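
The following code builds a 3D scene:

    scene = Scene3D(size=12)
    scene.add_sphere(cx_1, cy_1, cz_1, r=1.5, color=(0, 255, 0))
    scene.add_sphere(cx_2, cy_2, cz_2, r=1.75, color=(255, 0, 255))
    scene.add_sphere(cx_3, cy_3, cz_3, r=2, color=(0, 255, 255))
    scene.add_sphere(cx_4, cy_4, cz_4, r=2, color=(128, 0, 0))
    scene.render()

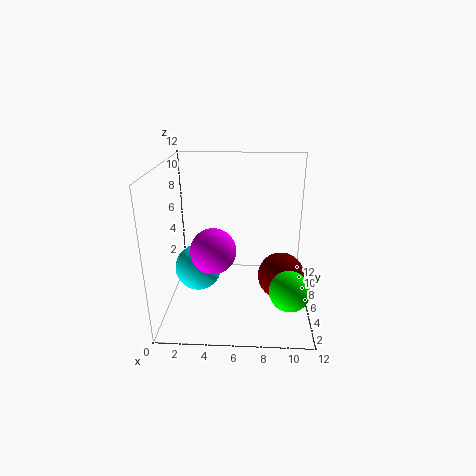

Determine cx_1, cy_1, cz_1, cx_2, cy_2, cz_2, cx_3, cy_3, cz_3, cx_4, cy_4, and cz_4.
cx_1 = 10, cy_1 = 1.75, cz_1 = 3.75, cx_2 = 4.25, cy_2 = 3.5, cz_2 = 6, cx_3 = 2.5, cy_3 = 6.25, cz_3 = 3, cx_4 = 9.75, cy_4 = 6, cz_4 = 2.5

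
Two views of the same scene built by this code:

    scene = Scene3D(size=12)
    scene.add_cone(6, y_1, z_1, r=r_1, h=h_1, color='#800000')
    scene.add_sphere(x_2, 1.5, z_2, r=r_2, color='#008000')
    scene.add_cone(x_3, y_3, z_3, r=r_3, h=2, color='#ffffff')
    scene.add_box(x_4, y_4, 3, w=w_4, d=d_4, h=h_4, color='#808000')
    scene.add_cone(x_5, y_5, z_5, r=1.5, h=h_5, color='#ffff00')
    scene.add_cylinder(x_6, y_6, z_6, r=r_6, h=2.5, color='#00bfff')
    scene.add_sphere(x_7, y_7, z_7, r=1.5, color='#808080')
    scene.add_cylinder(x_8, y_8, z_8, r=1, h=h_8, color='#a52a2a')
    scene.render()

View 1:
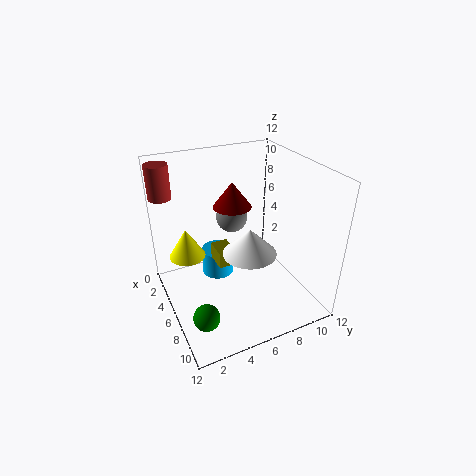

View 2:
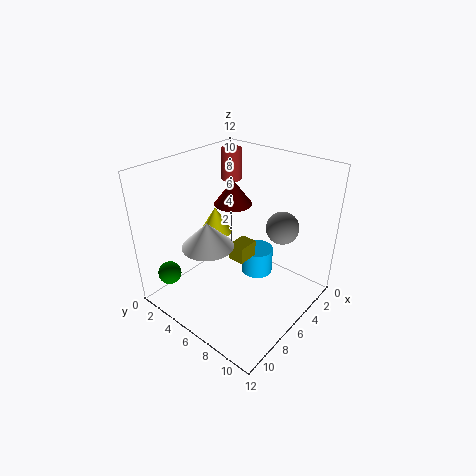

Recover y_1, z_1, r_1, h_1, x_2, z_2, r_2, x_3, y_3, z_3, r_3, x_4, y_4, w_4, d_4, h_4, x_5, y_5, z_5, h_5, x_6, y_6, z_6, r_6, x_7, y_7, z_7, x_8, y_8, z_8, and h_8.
y_1 = 5.5; z_1 = 9; r_1 = 1.5; h_1 = 2; x_2 = 10; z_2 = 2.5; r_2 = 1; x_3 = 9; y_3 = 5.5; z_3 = 6.5; r_3 = 2; x_4 = 3.5; y_4 = 4.5; w_4 = 2; d_4 = 1.5; h_4 = 1.5; x_5 = 4.5; y_5 = 2; z_5 = 4.5; h_5 = 2.5; x_6 = 2.5; y_6 = 5.5; z_6 = 0.5; r_6 = 1.5; x_7 = 1.5; y_7 = 7.5; z_7 = 5.5; x_8 = 1; y_8 = 1; z_8 = 8.5; h_8 = 3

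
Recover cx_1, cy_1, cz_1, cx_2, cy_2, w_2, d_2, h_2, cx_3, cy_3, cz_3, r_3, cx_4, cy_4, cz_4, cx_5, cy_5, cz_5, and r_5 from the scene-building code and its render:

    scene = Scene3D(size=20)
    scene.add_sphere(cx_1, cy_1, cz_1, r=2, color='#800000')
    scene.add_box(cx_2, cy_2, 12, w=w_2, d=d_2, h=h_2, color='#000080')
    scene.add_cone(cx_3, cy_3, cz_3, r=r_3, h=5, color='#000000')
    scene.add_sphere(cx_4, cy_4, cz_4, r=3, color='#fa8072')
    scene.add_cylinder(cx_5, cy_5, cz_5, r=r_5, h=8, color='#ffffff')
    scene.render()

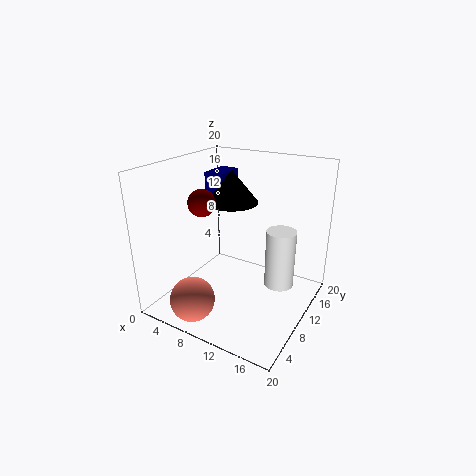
cx_1 = 4, cy_1 = 10, cz_1 = 14, cx_2 = 1, cy_2 = 15, w_2 = 3, d_2 = 5, h_2 = 5, cx_3 = 6, cy_3 = 15, cz_3 = 13, r_3 = 4, cx_4 = 7, cy_4 = 3, cz_4 = 3, cx_5 = 16, cy_5 = 11, cz_5 = 4, r_5 = 2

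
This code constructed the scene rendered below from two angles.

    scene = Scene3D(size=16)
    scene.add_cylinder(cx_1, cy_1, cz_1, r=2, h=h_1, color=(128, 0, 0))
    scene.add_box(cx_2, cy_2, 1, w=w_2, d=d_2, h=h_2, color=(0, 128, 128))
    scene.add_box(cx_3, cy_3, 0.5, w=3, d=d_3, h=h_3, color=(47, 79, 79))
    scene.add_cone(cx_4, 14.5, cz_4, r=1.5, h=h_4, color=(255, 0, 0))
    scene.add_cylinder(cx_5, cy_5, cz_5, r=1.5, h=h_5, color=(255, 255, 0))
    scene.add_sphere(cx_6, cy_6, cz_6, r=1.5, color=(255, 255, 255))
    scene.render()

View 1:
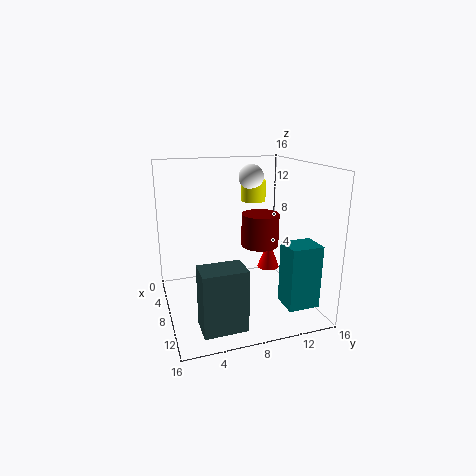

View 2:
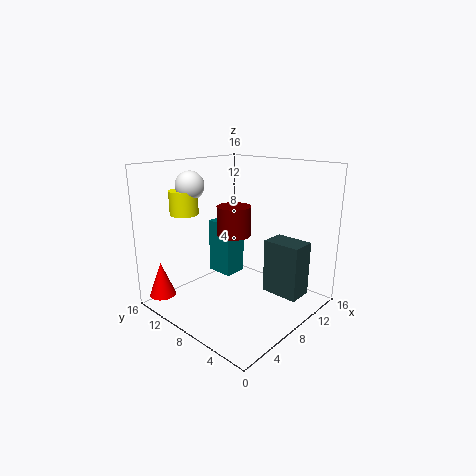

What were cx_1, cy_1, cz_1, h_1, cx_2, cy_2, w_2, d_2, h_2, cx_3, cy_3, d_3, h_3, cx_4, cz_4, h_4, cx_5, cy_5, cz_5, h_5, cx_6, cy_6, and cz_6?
cx_1 = 9.5, cy_1 = 10, cz_1 = 7.5, h_1 = 3.5, cx_2 = 10.5, cy_2 = 12, w_2 = 3, d_2 = 3.5, h_2 = 7, cx_3 = 11.5, cy_3 = 2.5, d_3 = 4.5, h_3 = 6.5, cx_4 = 2, cz_4 = 1, h_4 = 4, cx_5 = 3.5, cy_5 = 11.5, cz_5 = 11, h_5 = 2.5, cx_6 = 4, cy_6 = 11, cz_6 = 14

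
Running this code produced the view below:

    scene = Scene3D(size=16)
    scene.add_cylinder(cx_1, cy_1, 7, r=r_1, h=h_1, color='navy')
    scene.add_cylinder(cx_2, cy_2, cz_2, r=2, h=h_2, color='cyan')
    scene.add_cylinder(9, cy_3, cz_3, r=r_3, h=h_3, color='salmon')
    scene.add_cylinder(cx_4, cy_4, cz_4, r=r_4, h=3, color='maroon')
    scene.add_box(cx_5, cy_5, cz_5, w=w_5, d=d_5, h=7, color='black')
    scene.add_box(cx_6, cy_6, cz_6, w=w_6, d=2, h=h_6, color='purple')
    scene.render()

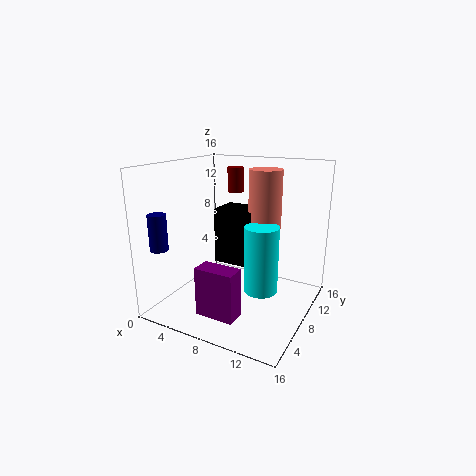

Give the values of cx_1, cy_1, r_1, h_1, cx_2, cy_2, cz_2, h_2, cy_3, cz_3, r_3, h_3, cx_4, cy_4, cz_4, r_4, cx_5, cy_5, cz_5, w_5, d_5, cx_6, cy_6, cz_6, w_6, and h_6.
cx_1 = 1; cy_1 = 3; r_1 = 1; h_1 = 4; cx_2 = 10; cy_2 = 10; cz_2 = 1; h_2 = 8; cy_3 = 13; cz_3 = 8; r_3 = 2; h_3 = 7; cx_4 = 5; cy_4 = 13; cz_4 = 12; r_4 = 1; cx_5 = 3; cy_5 = 11; cz_5 = 3; w_5 = 5; d_5 = 4; cx_6 = 7; cy_6 = 1; cz_6 = 2; w_6 = 4; h_6 = 5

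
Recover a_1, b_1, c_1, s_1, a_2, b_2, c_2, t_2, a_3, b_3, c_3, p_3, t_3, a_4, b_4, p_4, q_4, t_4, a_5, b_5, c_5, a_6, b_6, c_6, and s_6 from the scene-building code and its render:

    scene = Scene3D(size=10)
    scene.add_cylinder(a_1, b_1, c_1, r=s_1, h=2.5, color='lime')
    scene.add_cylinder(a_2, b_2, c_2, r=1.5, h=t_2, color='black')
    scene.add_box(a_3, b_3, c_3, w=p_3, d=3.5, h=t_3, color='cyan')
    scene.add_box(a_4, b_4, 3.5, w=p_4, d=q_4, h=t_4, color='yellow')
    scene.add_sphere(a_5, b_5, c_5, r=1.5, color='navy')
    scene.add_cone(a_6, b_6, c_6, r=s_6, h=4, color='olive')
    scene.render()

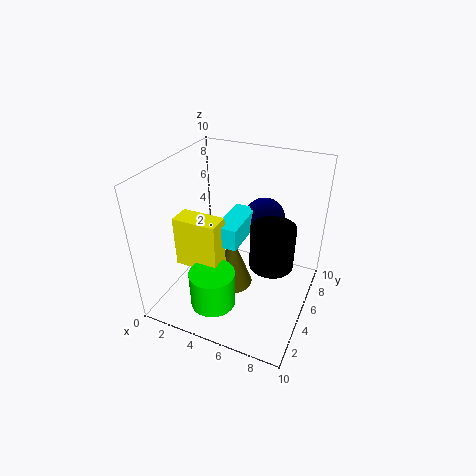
a_1 = 4.5
b_1 = 2
c_1 = 1.5
s_1 = 1.5
a_2 = 7.5
b_2 = 5
c_2 = 3.5
t_2 = 3
a_3 = 4
b_3 = 3.5
c_3 = 5
p_3 = 1.5
t_3 = 1.5
a_4 = 1.5
b_4 = 2.5
p_4 = 3
q_4 = 1.5
t_4 = 3.5
a_5 = 6
b_5 = 7.5
c_5 = 5.5
a_6 = 4.5
b_6 = 5
c_6 = 1
s_6 = 1.5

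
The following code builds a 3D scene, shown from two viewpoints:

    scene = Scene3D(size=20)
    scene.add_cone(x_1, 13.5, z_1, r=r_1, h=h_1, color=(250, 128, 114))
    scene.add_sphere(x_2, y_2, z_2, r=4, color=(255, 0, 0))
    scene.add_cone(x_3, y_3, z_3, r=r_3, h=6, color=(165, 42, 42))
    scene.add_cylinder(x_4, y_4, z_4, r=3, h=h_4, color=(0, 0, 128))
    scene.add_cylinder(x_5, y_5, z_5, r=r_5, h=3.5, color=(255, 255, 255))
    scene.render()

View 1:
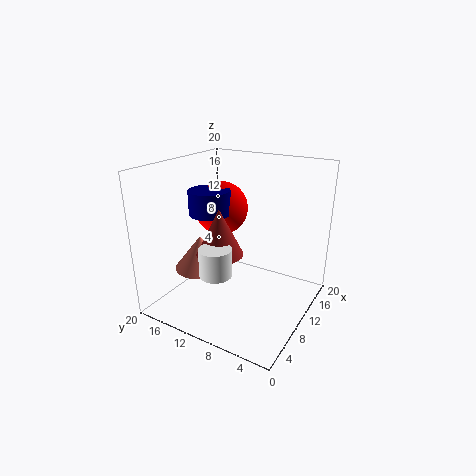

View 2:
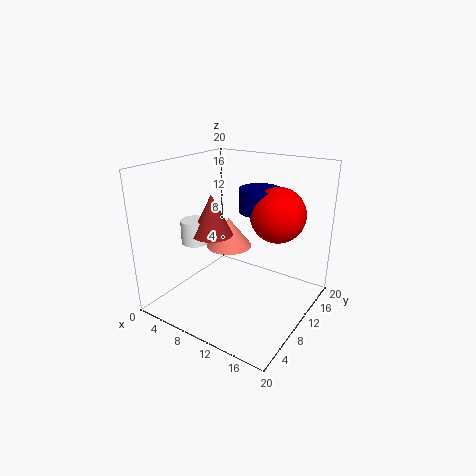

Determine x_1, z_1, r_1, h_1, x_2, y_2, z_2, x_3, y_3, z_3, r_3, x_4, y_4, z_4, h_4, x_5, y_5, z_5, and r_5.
x_1 = 6; z_1 = 6.5; r_1 = 3.5; h_1 = 4.5; x_2 = 13.5; y_2 = 15; z_2 = 12.5; x_3 = 5.5; y_3 = 10; z_3 = 9.5; r_3 = 3; x_4 = 10.5; y_4 = 15; z_4 = 12.5; h_4 = 3.5; x_5 = 3; y_5 = 9; z_5 = 8; r_5 = 2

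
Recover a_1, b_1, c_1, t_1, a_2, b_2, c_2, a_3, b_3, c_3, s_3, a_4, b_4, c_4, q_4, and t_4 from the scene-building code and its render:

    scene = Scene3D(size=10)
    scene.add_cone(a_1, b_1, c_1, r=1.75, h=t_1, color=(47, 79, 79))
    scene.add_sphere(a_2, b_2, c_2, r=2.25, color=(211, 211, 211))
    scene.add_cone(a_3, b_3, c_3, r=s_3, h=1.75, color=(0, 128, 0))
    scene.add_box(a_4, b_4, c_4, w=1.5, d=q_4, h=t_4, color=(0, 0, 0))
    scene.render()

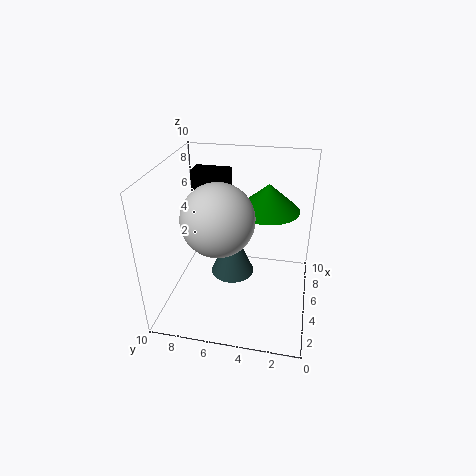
a_1 = 7.5, b_1 = 6, c_1 = 0.25, t_1 = 4, a_2 = 2.75, b_2 = 5.75, c_2 = 7.5, a_3 = 4.75, b_3 = 3, c_3 = 7.5, s_3 = 2, a_4 = 7.25, b_4 = 6.25, c_4 = 6.5, q_4 = 2.75, t_4 = 2.25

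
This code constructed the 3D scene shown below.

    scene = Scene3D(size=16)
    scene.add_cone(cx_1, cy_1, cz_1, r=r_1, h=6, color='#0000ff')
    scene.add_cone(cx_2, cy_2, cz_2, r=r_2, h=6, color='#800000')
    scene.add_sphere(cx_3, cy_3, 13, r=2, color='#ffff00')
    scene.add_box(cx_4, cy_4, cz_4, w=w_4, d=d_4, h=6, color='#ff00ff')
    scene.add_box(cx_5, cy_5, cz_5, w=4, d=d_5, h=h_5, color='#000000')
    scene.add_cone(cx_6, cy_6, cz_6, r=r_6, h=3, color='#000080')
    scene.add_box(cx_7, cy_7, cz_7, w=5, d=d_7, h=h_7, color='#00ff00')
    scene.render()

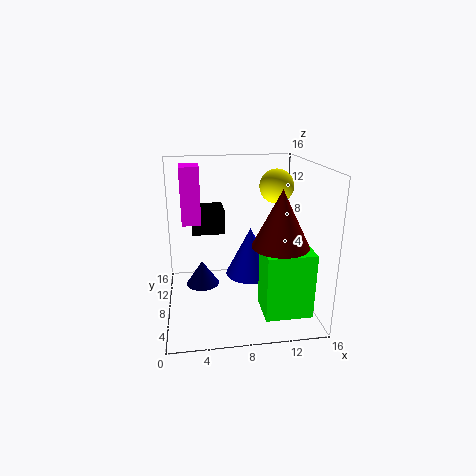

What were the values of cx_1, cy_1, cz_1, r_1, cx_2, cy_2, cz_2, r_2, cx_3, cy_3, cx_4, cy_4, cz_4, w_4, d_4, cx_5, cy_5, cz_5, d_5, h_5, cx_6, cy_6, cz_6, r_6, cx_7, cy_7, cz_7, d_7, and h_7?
cx_1 = 10, cy_1 = 11, cz_1 = 2, r_1 = 3, cx_2 = 12, cy_2 = 5, cz_2 = 8, r_2 = 3, cx_3 = 13, cy_3 = 11, cx_4 = 2, cy_4 = 7, cz_4 = 10, w_4 = 2, d_4 = 3, cx_5 = 3, cy_5 = 12, cz_5 = 7, d_5 = 4, h_5 = 3, cx_6 = 4, cy_6 = 11, cz_6 = 1, r_6 = 2, cx_7 = 10, cy_7 = 2, cz_7 = 1, d_7 = 4, h_7 = 7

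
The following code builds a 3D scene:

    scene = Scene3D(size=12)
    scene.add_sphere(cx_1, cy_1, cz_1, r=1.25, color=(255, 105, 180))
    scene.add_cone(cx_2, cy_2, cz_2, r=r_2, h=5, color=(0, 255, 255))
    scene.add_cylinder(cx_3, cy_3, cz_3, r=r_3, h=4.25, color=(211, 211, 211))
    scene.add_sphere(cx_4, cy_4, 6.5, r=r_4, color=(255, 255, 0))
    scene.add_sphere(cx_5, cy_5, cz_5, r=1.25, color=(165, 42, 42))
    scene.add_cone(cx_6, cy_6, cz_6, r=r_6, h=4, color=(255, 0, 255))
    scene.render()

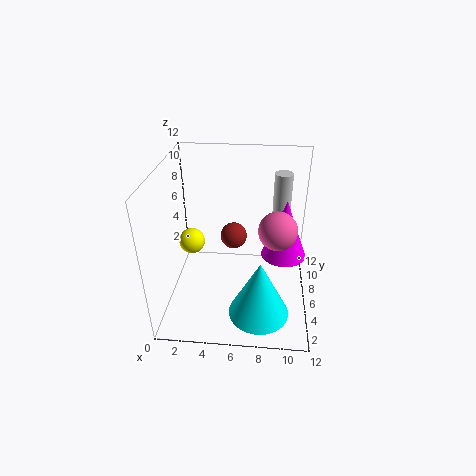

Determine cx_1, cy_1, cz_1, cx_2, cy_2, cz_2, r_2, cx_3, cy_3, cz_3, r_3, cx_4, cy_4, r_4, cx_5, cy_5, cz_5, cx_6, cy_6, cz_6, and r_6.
cx_1 = 9
cy_1 = 1.25
cz_1 = 9.75
cx_2 = 8
cy_2 = 3.25
cz_2 = 0.5
r_2 = 2.5
cx_3 = 9.5
cy_3 = 8
cz_3 = 6.75
r_3 = 0.75
cx_4 = 2.5
cy_4 = 4.5
r_4 = 1
cx_5 = 5.25
cy_5 = 9.5
cz_5 = 4
cx_6 = 9.5
cy_6 = 2
cz_6 = 7.5
r_6 = 1.5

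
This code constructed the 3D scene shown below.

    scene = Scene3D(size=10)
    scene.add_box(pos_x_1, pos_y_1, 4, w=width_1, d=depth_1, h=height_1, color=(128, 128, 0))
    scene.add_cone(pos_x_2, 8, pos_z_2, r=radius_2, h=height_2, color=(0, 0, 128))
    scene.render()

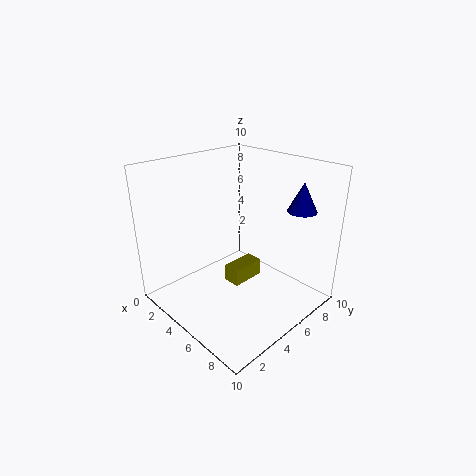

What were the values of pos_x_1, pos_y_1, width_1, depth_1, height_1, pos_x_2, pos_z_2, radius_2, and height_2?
pos_x_1 = 7
pos_y_1 = 2
width_1 = 1
depth_1 = 2
height_1 = 1
pos_x_2 = 8
pos_z_2 = 7
radius_2 = 1
height_2 = 2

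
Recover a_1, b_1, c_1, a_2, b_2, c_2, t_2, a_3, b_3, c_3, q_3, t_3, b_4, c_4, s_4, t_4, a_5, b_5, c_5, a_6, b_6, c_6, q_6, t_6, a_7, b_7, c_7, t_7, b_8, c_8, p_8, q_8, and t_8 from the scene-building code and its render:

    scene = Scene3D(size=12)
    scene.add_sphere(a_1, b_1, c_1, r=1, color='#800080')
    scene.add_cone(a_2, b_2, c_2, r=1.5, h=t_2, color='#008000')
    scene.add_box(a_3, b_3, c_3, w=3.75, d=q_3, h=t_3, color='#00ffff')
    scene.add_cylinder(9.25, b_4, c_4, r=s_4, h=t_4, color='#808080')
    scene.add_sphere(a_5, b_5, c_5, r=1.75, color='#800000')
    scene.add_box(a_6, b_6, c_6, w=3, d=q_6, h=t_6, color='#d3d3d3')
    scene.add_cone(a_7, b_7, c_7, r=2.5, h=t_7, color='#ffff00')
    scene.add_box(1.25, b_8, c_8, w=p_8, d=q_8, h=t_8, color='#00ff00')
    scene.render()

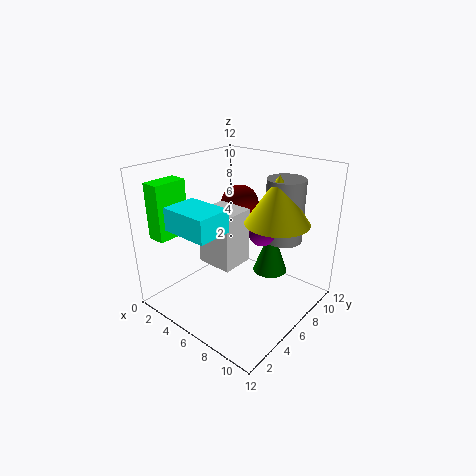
a_1 = 8.75
b_1 = 5.5
c_1 = 7.5
a_2 = 7.5
b_2 = 8.75
c_2 = 2.25
t_2 = 4.25
a_3 = 3.75
b_3 = 0.5
c_3 = 8
q_3 = 2.75
t_3 = 1.75
b_4 = 7.75
c_4 = 6.25
s_4 = 1.5
t_4 = 5
a_5 = 3.5
b_5 = 9.25
c_5 = 7.5
a_6 = 4
b_6 = 3.5
c_6 = 4.25
q_6 = 2.75
t_6 = 4.5
a_7 = 9.25
b_7 = 6.75
c_7 = 8
t_7 = 3.75
b_8 = 0.75
c_8 = 6.5
p_8 = 1.5
q_8 = 2.75
t_8 = 4.5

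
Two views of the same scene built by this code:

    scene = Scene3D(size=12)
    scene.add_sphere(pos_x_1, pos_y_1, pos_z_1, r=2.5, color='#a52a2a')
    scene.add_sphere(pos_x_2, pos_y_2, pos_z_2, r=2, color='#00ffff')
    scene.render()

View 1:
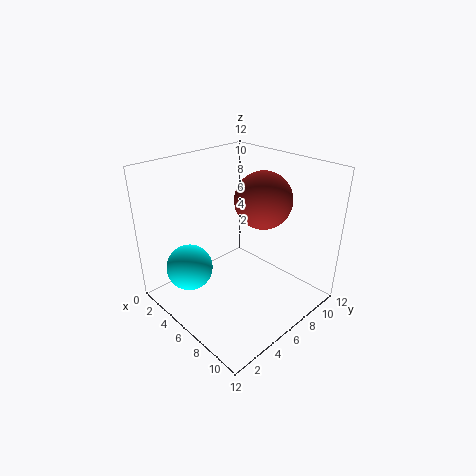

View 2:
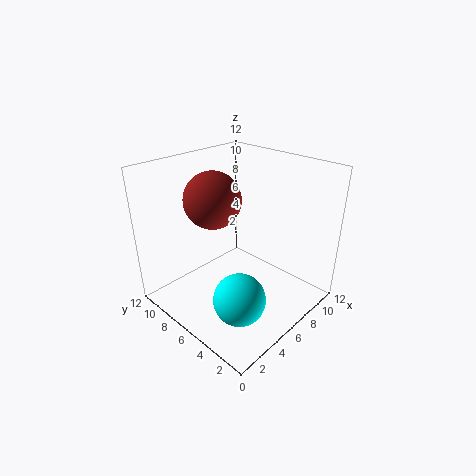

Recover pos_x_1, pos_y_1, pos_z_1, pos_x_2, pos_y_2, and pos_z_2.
pos_x_1 = 6
pos_y_1 = 9
pos_z_1 = 8.5
pos_x_2 = 3
pos_y_2 = 3
pos_z_2 = 3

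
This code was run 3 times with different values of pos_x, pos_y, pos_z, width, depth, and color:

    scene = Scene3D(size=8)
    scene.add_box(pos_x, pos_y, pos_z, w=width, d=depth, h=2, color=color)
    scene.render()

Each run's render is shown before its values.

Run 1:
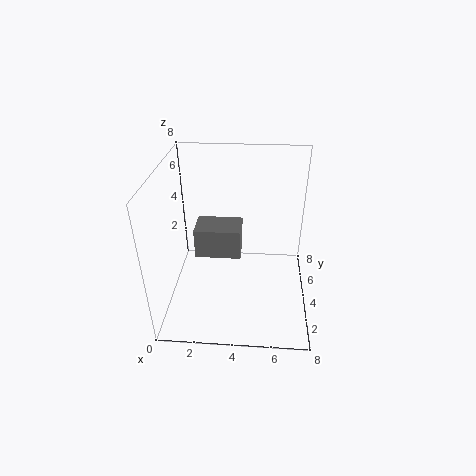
pos_x = 1; pos_y = 6; pos_z = 1; width = 3; depth = 2; color = 'gray'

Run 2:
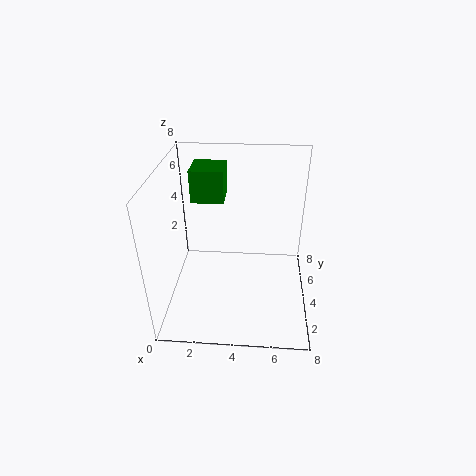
pos_x = 1; pos_y = 6; pos_z = 5; width = 2; depth = 2; color = 'green'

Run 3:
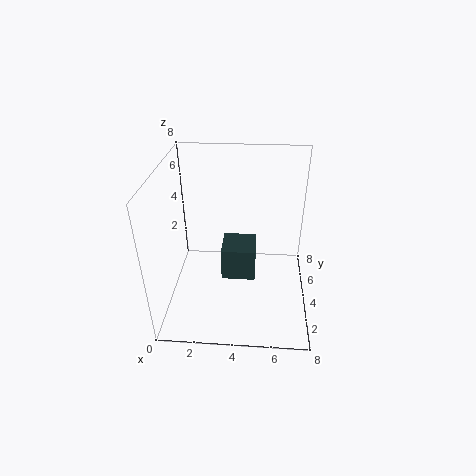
pos_x = 3; pos_y = 4; pos_z = 1; width = 2; depth = 2; color = 'darkslategray'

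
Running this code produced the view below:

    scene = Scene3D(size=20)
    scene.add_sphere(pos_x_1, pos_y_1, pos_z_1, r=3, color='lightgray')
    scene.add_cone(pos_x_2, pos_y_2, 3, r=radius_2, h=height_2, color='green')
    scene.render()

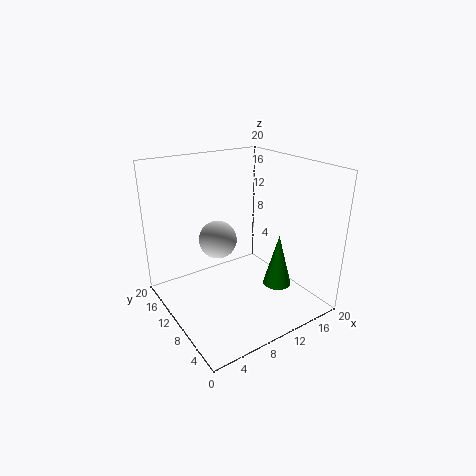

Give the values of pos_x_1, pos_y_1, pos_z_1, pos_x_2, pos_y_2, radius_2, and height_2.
pos_x_1 = 10.5
pos_y_1 = 16.5
pos_z_1 = 7
pos_x_2 = 14.5
pos_y_2 = 6.5
radius_2 = 2
height_2 = 7.5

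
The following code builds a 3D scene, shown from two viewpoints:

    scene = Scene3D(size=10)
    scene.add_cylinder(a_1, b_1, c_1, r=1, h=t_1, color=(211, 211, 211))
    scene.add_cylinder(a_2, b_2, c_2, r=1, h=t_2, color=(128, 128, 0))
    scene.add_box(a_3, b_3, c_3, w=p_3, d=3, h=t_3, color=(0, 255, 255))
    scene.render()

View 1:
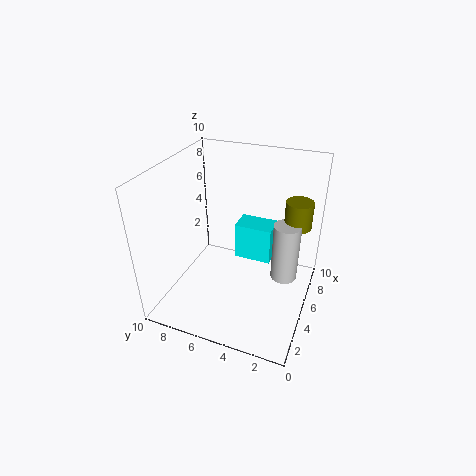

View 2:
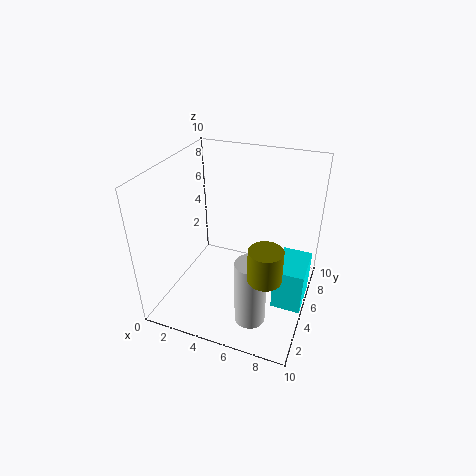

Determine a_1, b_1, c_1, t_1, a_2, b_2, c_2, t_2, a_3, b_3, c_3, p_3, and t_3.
a_1 = 7; b_1 = 2; c_1 = 1; t_1 = 4.5; a_2 = 8; b_2 = 1.5; c_2 = 5; t_2 = 2; a_3 = 8; b_3 = 3.5; c_3 = 1; p_3 = 2; t_3 = 3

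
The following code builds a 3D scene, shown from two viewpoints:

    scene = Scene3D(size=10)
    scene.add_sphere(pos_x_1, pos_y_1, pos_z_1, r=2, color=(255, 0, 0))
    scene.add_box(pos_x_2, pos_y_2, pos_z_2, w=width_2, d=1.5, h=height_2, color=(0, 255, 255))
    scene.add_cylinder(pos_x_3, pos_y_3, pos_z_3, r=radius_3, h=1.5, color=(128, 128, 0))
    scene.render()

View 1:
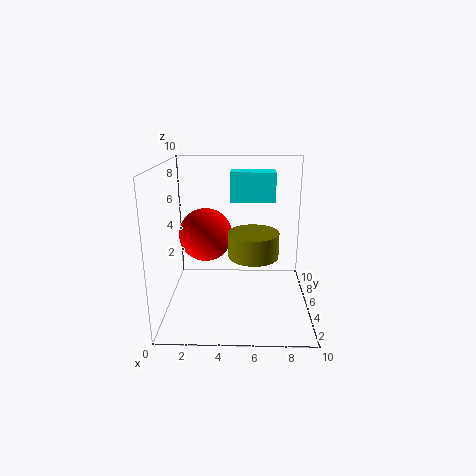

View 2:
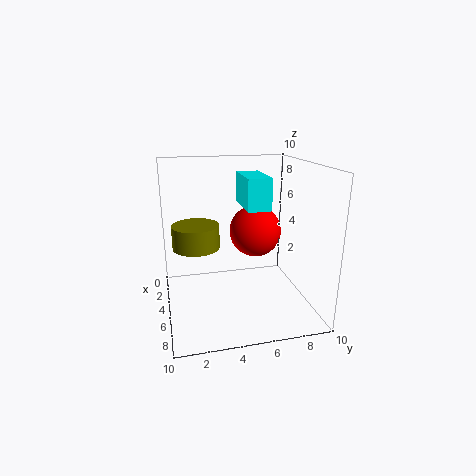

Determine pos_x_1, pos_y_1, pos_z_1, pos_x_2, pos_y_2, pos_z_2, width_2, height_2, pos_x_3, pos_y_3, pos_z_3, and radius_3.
pos_x_1 = 2.5
pos_y_1 = 7
pos_z_1 = 4.5
pos_x_2 = 4.5
pos_y_2 = 5
pos_z_2 = 7.5
width_2 = 3
height_2 = 2
pos_x_3 = 6
pos_y_3 = 2
pos_z_3 = 5
radius_3 = 1.5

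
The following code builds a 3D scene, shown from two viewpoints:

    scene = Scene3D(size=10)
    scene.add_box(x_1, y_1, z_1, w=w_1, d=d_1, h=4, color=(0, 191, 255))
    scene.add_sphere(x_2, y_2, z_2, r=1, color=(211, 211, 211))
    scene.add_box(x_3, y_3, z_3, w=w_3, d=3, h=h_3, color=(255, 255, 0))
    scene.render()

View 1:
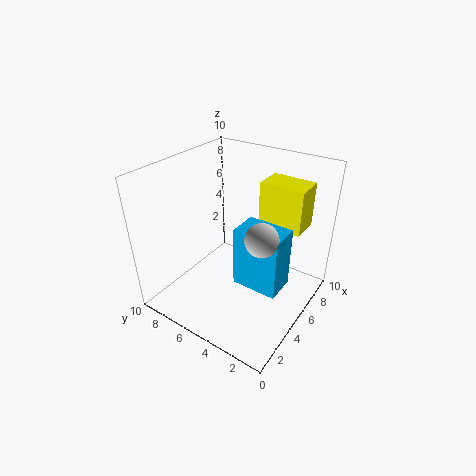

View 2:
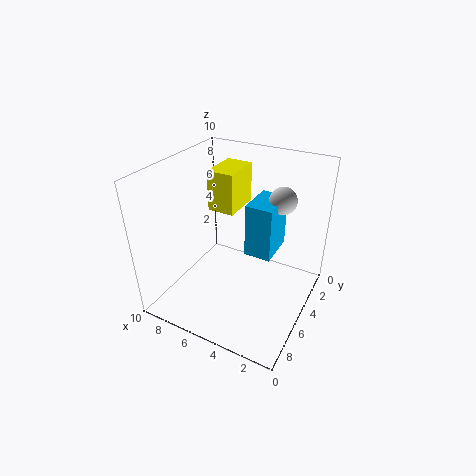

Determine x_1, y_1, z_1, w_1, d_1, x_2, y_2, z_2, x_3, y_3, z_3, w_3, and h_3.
x_1 = 3
y_1 = 1
z_1 = 3
w_1 = 2
d_1 = 3
x_2 = 3
y_2 = 2
z_2 = 7
x_3 = 6
y_3 = 1
z_3 = 6
w_3 = 2
h_3 = 3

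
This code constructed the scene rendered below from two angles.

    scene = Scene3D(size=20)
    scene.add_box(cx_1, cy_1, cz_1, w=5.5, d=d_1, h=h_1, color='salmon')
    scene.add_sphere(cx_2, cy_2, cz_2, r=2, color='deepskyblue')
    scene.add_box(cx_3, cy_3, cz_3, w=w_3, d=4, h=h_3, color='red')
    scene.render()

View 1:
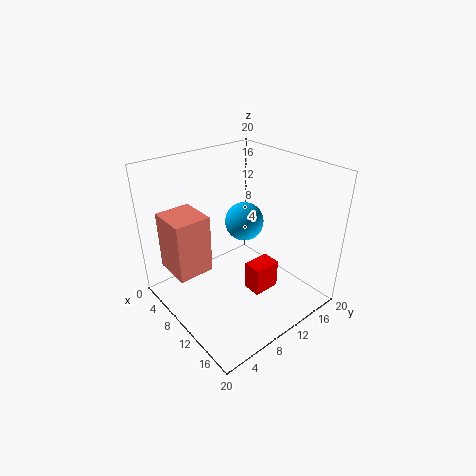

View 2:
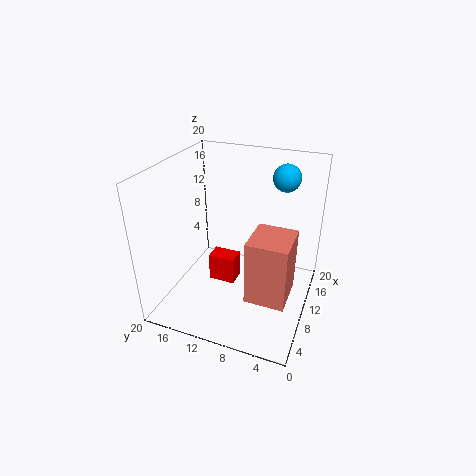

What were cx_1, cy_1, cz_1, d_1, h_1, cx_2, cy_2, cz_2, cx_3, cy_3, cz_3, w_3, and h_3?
cx_1 = 3
cy_1 = 1.5
cz_1 = 5.5
d_1 = 5
h_1 = 8.25
cx_2 = 16.75
cy_2 = 5.25
cz_2 = 17
cx_3 = 10.5
cy_3 = 11
cz_3 = 1.25
w_3 = 2.75
h_3 = 4.25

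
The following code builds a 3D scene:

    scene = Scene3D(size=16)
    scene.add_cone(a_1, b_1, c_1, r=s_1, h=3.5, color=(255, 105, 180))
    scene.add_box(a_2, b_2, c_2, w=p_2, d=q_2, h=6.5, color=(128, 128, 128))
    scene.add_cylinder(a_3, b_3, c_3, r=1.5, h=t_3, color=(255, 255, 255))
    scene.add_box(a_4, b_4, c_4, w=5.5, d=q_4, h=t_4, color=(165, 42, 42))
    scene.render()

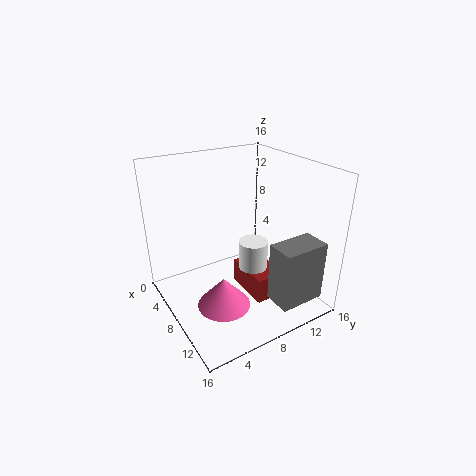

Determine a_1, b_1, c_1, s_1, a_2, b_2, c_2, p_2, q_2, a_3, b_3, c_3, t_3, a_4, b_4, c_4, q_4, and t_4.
a_1 = 9
b_1 = 5.5
c_1 = 0.5
s_1 = 3
a_2 = 12.5
b_2 = 9
c_2 = 2.5
p_2 = 3
q_2 = 5
a_3 = 11
b_3 = 8
c_3 = 6
t_3 = 3
a_4 = 5.5
b_4 = 9
c_4 = 0.5
q_4 = 3.5
t_4 = 3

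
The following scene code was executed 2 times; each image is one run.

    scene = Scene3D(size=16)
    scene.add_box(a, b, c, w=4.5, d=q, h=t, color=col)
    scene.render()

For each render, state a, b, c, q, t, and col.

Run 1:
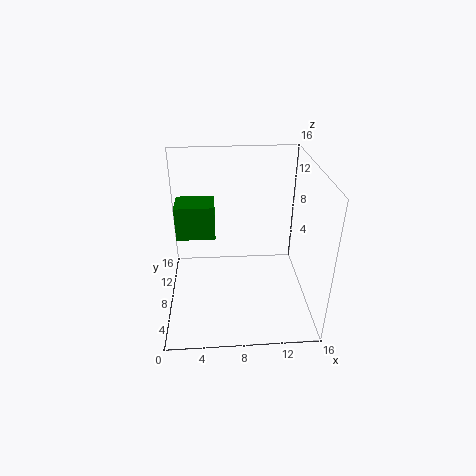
a = 1, b = 9.5, c = 7, q = 3.5, t = 4, col = 'green'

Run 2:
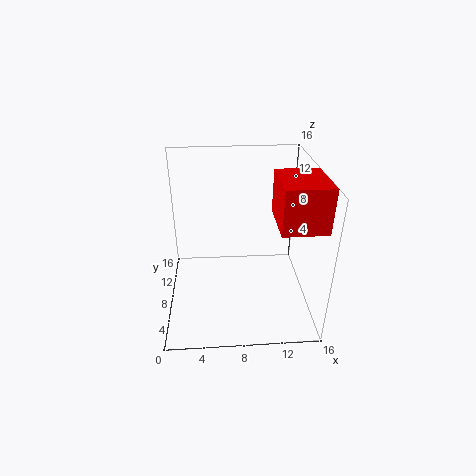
a = 11.5, b = 2, c = 11.5, q = 5.5, t = 4.5, col = 'red'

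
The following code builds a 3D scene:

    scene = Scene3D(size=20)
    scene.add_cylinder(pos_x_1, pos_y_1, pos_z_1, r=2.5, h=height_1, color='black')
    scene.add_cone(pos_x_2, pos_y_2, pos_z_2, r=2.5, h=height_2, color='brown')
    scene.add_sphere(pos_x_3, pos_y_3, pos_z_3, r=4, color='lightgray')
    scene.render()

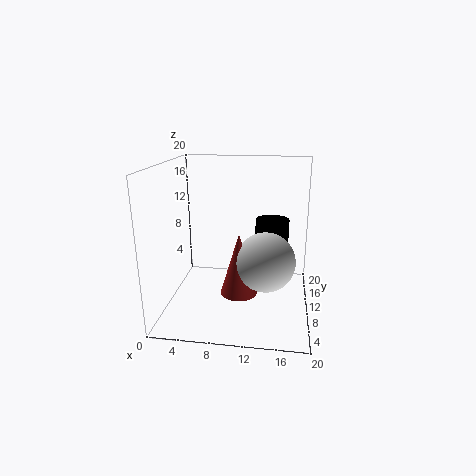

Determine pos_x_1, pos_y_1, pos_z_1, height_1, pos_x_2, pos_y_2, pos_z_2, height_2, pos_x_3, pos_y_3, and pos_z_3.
pos_x_1 = 14.5, pos_y_1 = 14.5, pos_z_1 = 5, height_1 = 6.5, pos_x_2 = 10.5, pos_y_2 = 7.5, pos_z_2 = 3, height_2 = 8.5, pos_x_3 = 14, pos_y_3 = 8, pos_z_3 = 7.5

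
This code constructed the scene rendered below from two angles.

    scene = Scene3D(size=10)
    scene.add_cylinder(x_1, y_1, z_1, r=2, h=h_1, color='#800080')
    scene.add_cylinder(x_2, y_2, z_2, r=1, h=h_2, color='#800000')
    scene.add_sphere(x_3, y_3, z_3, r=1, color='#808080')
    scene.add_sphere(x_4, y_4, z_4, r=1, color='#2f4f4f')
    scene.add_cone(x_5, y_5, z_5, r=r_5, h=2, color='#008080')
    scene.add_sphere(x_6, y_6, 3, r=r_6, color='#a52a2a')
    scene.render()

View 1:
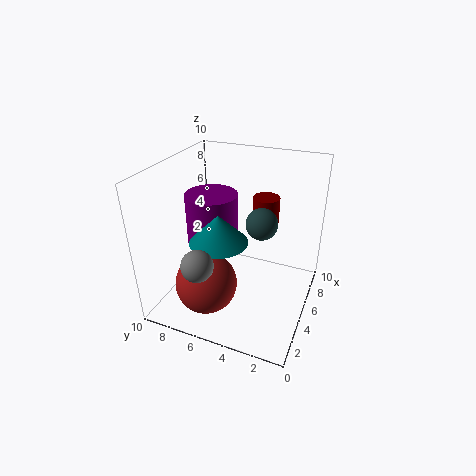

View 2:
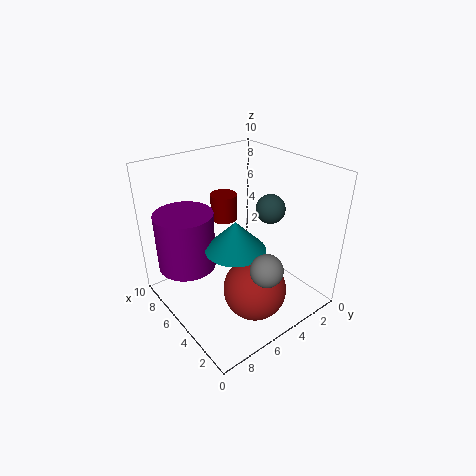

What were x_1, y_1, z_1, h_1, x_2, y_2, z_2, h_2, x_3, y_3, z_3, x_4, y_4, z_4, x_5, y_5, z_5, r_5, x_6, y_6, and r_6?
x_1 = 7
y_1 = 8
z_1 = 3
h_1 = 4
x_2 = 8
y_2 = 4
z_2 = 5
h_2 = 2
x_3 = 1
y_3 = 6
z_3 = 5
x_4 = 4
y_4 = 3
z_4 = 7
x_5 = 4
y_5 = 6
z_5 = 5
r_5 = 2
x_6 = 2
y_6 = 6
r_6 = 2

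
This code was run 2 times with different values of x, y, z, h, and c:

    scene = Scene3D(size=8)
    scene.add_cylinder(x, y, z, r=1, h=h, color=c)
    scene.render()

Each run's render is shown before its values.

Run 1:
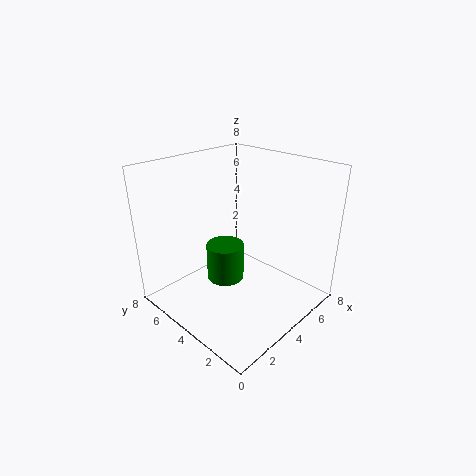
x = 3
y = 4
z = 2
h = 2
c = 'green'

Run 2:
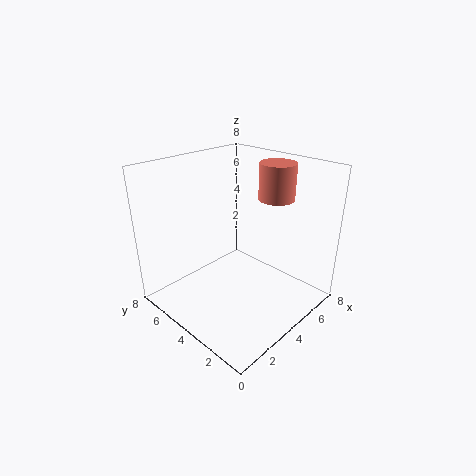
x = 6
y = 3
z = 6
h = 2
c = 'salmon'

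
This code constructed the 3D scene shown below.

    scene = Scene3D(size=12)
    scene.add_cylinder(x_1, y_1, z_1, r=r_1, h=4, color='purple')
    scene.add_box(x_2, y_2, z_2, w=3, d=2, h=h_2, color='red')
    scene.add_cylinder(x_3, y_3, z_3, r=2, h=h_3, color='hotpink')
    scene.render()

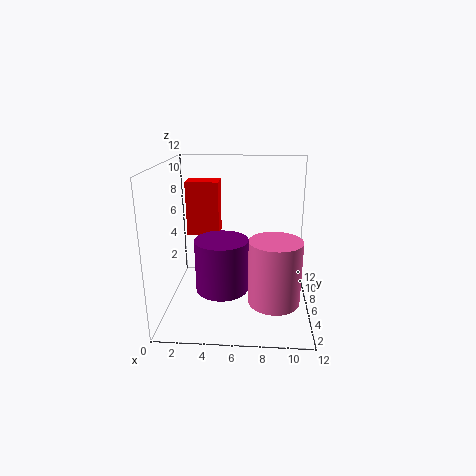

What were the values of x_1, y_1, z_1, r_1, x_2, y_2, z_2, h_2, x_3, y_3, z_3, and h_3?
x_1 = 5
y_1 = 3
z_1 = 3
r_1 = 2
x_2 = 1
y_2 = 9
z_2 = 5
h_2 = 5
x_3 = 9
y_3 = 3
z_3 = 2
h_3 = 5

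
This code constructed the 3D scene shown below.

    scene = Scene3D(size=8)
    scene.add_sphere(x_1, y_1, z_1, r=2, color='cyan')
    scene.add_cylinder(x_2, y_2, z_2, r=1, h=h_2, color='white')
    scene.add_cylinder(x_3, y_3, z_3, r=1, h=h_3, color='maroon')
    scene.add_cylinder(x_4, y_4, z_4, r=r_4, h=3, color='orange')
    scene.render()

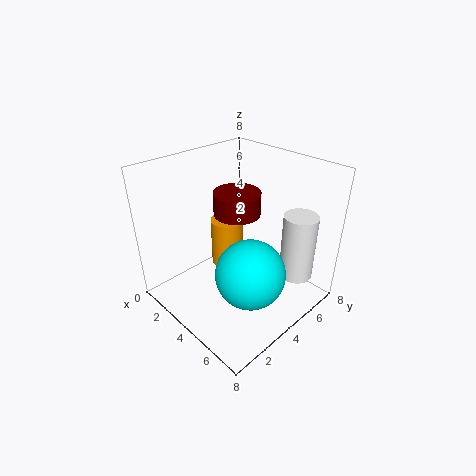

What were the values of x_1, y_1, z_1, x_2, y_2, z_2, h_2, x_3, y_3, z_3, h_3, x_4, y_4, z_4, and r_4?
x_1 = 5; y_1 = 4; z_1 = 2; x_2 = 6; y_2 = 7; z_2 = 1; h_2 = 4; x_3 = 6; y_3 = 2; z_3 = 7; h_3 = 1; x_4 = 2; y_4 = 5; z_4 = 1; r_4 = 1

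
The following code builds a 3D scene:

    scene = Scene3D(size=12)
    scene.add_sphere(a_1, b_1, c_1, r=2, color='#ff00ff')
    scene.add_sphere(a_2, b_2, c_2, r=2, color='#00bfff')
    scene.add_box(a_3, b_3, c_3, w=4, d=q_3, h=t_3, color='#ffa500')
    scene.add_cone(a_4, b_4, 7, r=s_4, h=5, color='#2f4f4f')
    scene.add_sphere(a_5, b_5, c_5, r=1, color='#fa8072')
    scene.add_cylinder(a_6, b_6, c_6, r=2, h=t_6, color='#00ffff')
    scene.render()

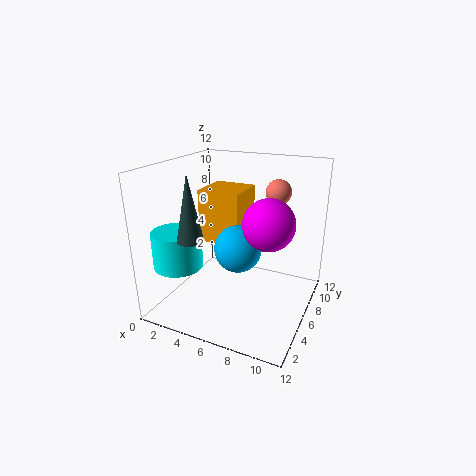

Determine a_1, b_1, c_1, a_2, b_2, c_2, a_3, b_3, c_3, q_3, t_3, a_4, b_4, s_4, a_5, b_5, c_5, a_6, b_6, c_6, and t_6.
a_1 = 9; b_1 = 5; c_1 = 8; a_2 = 6; b_2 = 6; c_2 = 5; a_3 = 1; b_3 = 8; c_3 = 4; q_3 = 4; t_3 = 5; a_4 = 4; b_4 = 2; s_4 = 1; a_5 = 9; b_5 = 7; c_5 = 10; a_6 = 2; b_6 = 3; c_6 = 4; t_6 = 3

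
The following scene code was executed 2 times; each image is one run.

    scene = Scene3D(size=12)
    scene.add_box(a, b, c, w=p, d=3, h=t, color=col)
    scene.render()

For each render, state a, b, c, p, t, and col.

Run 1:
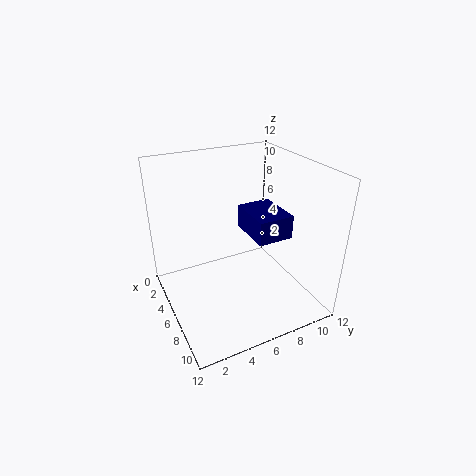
a = 4
b = 7
c = 6
p = 4
t = 2
col = 'navy'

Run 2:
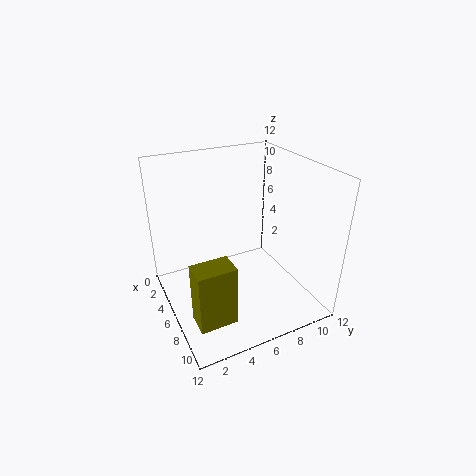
a = 8
b = 1
c = 1
p = 2
t = 5
col = 'olive'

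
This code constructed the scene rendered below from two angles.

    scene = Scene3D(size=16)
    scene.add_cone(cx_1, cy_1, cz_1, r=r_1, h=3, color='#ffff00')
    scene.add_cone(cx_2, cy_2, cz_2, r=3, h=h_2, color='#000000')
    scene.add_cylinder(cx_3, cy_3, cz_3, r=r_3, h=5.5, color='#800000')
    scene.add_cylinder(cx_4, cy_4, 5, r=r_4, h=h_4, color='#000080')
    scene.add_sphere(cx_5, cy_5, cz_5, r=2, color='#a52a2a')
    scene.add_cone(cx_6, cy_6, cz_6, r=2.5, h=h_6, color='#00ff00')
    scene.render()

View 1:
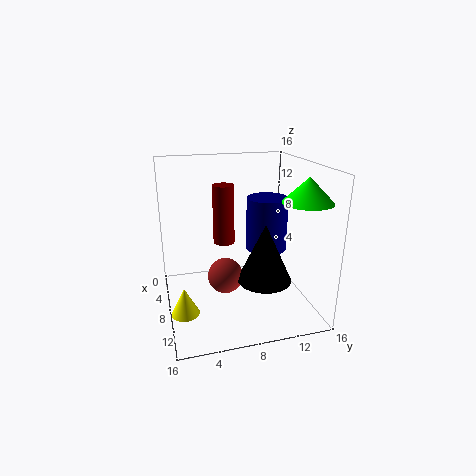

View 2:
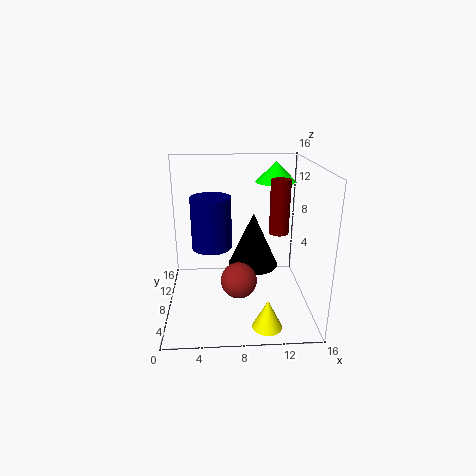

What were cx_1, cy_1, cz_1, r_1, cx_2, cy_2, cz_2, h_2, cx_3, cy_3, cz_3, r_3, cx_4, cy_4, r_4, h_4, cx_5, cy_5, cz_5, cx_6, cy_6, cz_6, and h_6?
cx_1 = 10.5, cy_1 = 1.5, cz_1 = 1, r_1 = 1.5, cx_2 = 10, cy_2 = 10.5, cz_2 = 3.5, h_2 = 6.5, cx_3 = 12, cy_3 = 5.5, cz_3 = 9.5, r_3 = 1, cx_4 = 5, cy_4 = 12.5, r_4 = 2.5, h_4 = 6.5, cx_5 = 8, cy_5 = 6.5, cz_5 = 3.5, cx_6 = 13, cy_6 = 13.5, cz_6 = 13, h_6 = 2.5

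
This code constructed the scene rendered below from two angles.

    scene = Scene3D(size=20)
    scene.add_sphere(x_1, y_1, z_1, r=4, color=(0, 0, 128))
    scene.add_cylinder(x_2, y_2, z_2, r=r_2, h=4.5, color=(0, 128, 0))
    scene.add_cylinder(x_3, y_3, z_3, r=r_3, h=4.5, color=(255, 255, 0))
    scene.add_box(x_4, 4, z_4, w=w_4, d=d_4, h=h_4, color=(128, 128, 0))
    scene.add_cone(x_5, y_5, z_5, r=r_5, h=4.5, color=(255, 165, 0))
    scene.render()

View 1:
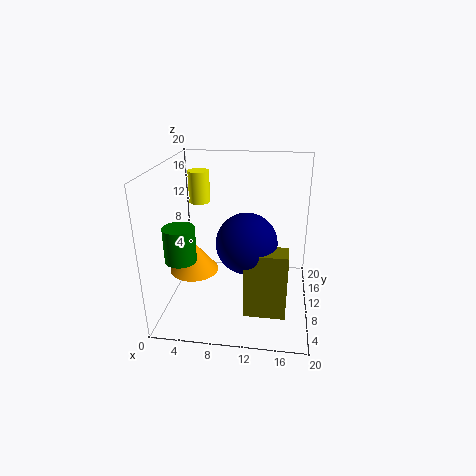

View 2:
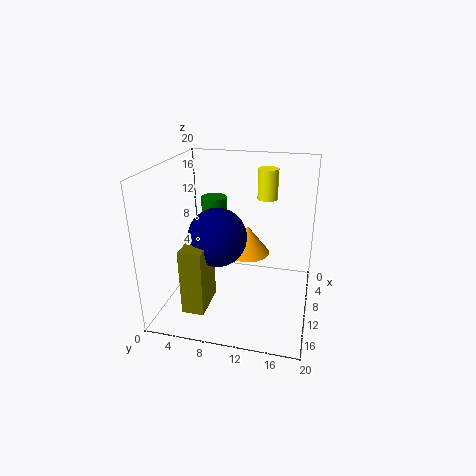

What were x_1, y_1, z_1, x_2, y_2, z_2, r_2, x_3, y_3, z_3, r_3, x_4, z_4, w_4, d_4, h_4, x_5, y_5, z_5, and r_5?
x_1 = 11.5
y_1 = 7.5
z_1 = 10.5
x_2 = 3.5
y_2 = 4.5
z_2 = 9
r_2 = 2
x_3 = 4
y_3 = 13
z_3 = 14
r_3 = 1.5
x_4 = 11.5
z_4 = 1.5
w_4 = 5.5
d_4 = 3
h_4 = 9
x_5 = 3.5
y_5 = 10
z_5 = 4.5
r_5 = 3.5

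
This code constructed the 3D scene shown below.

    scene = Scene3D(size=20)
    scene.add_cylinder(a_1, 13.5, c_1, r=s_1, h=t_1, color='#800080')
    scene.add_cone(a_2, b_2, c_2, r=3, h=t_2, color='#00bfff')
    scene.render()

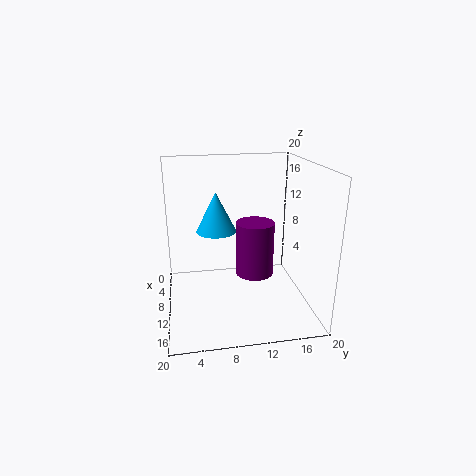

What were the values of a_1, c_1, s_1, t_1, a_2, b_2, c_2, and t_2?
a_1 = 5.5, c_1 = 2, s_1 = 3, t_1 = 8.5, a_2 = 5.5, b_2 = 7.5, c_2 = 9.5, t_2 = 6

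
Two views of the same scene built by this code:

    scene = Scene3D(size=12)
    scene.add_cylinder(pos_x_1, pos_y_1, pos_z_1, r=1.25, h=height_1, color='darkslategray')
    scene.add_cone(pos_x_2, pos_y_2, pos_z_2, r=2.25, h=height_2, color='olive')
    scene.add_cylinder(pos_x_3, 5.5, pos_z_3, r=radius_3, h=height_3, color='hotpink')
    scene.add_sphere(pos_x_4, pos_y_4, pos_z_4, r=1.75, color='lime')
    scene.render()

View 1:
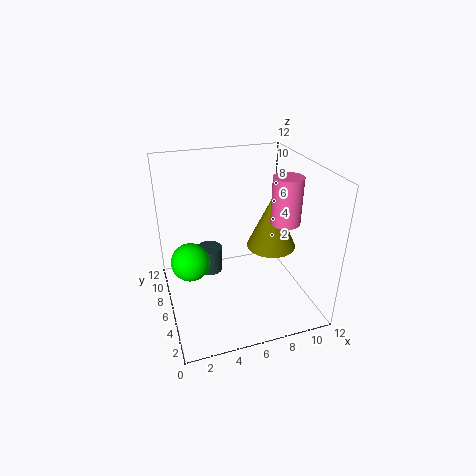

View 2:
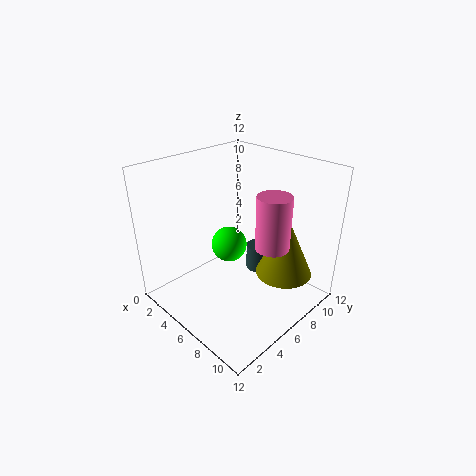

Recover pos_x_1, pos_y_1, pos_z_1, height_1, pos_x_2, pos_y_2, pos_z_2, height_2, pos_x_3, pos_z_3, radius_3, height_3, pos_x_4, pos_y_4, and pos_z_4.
pos_x_1 = 4.5
pos_y_1 = 10.5
pos_z_1 = 0.25
height_1 = 2.5
pos_x_2 = 9.75
pos_y_2 = 7.5
pos_z_2 = 3.75
height_2 = 5
pos_x_3 = 10
pos_z_3 = 7
radius_3 = 1.25
height_3 = 4
pos_x_4 = 2.25
pos_y_4 = 8.5
pos_z_4 = 2.75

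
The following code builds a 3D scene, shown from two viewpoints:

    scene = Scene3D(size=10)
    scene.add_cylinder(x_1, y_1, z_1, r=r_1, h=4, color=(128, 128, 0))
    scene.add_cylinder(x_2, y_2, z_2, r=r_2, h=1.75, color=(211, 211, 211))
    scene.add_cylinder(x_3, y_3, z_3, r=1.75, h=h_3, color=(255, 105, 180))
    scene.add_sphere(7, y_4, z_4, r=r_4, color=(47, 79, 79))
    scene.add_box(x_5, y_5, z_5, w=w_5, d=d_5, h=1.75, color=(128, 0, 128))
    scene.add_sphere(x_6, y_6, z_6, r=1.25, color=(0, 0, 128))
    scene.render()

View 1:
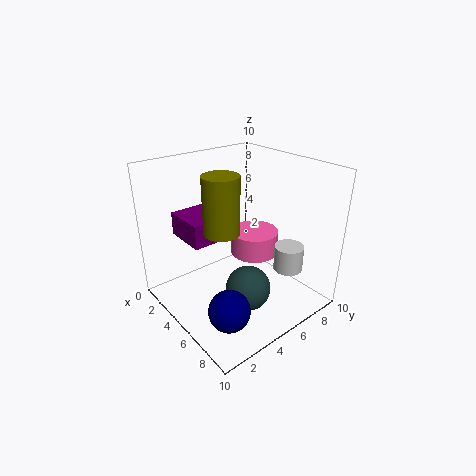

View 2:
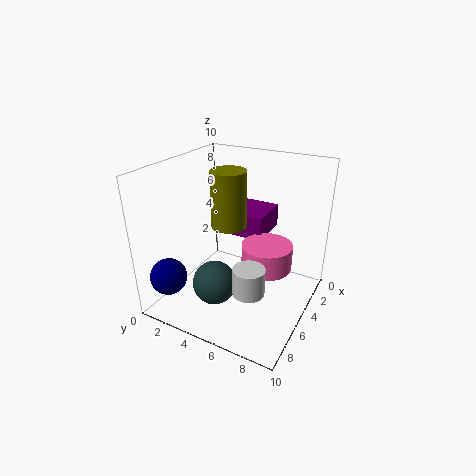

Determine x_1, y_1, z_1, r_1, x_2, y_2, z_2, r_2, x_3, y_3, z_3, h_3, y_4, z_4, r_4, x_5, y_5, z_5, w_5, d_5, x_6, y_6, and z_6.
x_1 = 4.5; y_1 = 4; z_1 = 5.5; r_1 = 1.25; x_2 = 7.75; y_2 = 7.25; z_2 = 3; r_2 = 1; x_3 = 4.5; y_3 = 7; z_3 = 3; h_3 = 1.75; y_4 = 4.25; z_4 = 2.25; r_4 = 1.5; x_5 = 0.25; y_5 = 2.5; z_5 = 4.25; w_5 = 3.25; d_5 = 3.5; x_6 = 8.5; y_6 = 1.5; z_6 = 2.75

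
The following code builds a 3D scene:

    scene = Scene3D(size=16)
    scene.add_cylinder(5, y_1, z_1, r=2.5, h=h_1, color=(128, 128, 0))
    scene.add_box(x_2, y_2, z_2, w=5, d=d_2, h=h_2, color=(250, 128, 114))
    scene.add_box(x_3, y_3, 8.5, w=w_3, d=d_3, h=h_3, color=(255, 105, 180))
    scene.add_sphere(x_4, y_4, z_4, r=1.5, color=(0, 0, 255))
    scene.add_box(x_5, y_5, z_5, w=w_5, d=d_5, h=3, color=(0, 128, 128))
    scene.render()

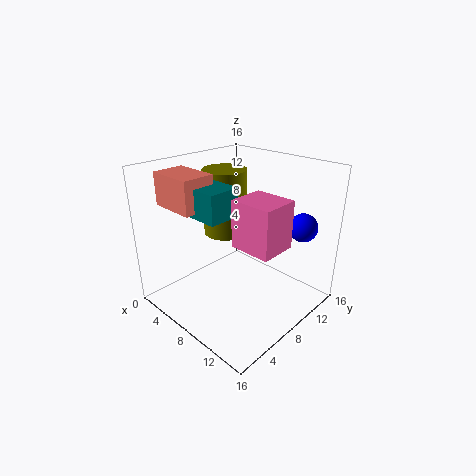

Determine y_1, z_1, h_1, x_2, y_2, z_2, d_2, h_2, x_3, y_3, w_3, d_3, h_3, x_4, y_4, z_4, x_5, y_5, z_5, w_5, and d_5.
y_1 = 9, z_1 = 7.5, h_1 = 7.5, x_2 = 2, y_2 = 2, z_2 = 12, d_2 = 3.5, h_2 = 3.5, x_3 = 9.5, y_3 = 5.5, w_3 = 4.5, d_3 = 4, h_3 = 5, x_4 = 14, y_4 = 11.5, z_4 = 10, x_5 = 5, y_5 = 3, z_5 = 11.5, w_5 = 4.5, d_5 = 3.5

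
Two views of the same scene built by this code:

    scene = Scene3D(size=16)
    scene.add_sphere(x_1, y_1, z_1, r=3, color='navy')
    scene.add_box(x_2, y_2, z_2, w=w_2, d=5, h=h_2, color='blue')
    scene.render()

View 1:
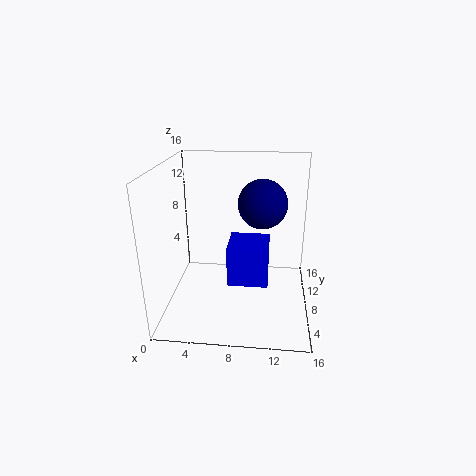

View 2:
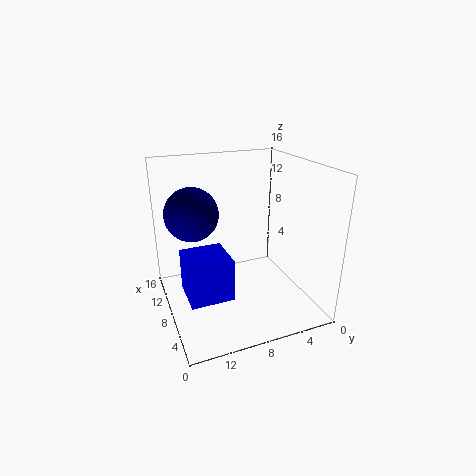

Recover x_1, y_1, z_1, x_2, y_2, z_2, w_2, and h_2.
x_1 = 10.5, y_1 = 12.5, z_1 = 10.5, x_2 = 6.5, y_2 = 9, z_2 = 1, w_2 = 5, h_2 = 5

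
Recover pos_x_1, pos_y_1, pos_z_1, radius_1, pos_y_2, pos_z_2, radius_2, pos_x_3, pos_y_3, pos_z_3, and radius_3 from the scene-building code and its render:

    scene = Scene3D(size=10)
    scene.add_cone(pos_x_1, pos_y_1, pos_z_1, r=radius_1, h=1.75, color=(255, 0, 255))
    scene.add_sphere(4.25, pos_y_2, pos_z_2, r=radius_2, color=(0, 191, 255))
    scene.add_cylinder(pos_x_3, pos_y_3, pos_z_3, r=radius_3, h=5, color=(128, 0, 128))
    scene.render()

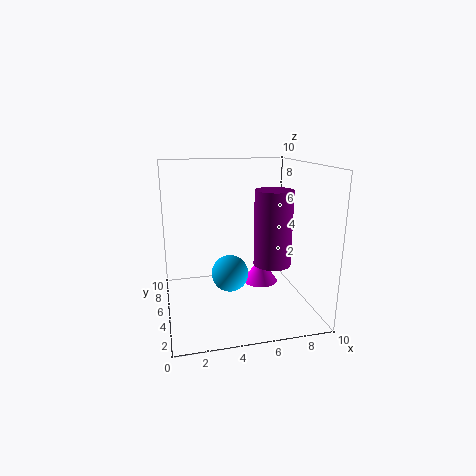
pos_x_1 = 6.75; pos_y_1 = 5.25; pos_z_1 = 1.5; radius_1 = 1.25; pos_y_2 = 4.25; pos_z_2 = 2.75; radius_2 = 1.25; pos_x_3 = 7; pos_y_3 = 3.5; pos_z_3 = 3.5; radius_3 = 1.25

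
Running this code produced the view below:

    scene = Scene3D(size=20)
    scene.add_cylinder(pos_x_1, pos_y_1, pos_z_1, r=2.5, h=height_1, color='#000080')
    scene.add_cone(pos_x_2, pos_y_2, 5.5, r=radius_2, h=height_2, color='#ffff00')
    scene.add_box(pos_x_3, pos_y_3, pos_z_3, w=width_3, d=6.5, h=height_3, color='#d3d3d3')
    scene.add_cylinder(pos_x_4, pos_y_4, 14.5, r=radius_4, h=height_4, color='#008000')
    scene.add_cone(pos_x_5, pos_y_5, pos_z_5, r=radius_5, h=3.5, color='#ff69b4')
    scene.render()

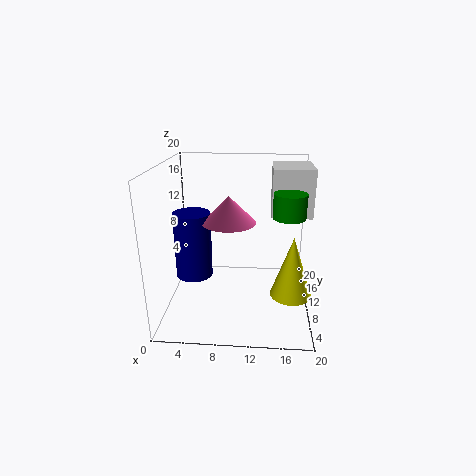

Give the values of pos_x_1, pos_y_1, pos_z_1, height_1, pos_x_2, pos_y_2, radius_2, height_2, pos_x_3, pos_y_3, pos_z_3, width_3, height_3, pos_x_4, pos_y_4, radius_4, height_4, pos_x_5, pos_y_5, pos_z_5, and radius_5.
pos_x_1 = 4; pos_y_1 = 8.5; pos_z_1 = 5; height_1 = 9; pos_x_2 = 17; pos_y_2 = 3.5; radius_2 = 2.5; height_2 = 7.5; pos_x_3 = 14.5; pos_y_3 = 10; pos_z_3 = 13; width_3 = 5.5; height_3 = 6.5; pos_x_4 = 16.5; pos_y_4 = 6; radius_4 = 2; height_4 = 3; pos_x_5 = 9; pos_y_5 = 8; pos_z_5 = 13; radius_5 = 3.5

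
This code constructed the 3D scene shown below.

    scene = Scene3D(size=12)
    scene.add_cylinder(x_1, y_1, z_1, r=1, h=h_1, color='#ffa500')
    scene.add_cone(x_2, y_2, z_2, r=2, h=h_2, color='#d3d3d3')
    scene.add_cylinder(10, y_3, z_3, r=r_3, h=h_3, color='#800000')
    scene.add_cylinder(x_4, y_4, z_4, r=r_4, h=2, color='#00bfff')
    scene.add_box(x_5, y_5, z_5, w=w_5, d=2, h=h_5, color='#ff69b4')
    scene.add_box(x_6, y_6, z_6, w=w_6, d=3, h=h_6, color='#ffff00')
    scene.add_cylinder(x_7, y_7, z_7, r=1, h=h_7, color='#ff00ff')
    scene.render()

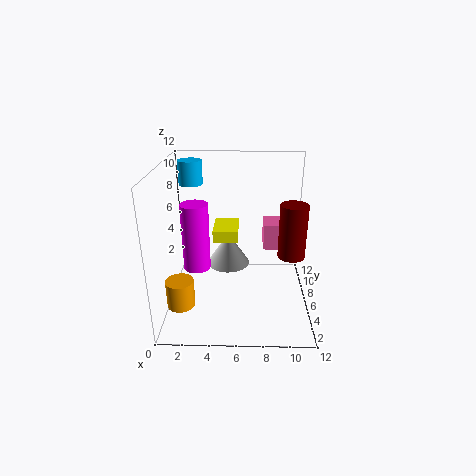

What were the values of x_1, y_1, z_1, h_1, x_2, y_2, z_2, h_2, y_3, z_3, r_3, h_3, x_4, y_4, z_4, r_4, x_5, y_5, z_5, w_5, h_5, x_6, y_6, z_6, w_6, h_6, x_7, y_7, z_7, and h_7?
x_1 = 2; y_1 = 1; z_1 = 3; h_1 = 2; x_2 = 5; y_2 = 9; z_2 = 2; h_2 = 3; y_3 = 3; z_3 = 6; r_3 = 1; h_3 = 4; x_4 = 2; y_4 = 8; z_4 = 10; r_4 = 1; x_5 = 8; y_5 = 4; z_5 = 6; w_5 = 3; h_5 = 2; x_6 = 4; y_6 = 5; z_6 = 6; w_6 = 2; h_6 = 1; x_7 = 3; y_7 = 3; z_7 = 5; h_7 = 5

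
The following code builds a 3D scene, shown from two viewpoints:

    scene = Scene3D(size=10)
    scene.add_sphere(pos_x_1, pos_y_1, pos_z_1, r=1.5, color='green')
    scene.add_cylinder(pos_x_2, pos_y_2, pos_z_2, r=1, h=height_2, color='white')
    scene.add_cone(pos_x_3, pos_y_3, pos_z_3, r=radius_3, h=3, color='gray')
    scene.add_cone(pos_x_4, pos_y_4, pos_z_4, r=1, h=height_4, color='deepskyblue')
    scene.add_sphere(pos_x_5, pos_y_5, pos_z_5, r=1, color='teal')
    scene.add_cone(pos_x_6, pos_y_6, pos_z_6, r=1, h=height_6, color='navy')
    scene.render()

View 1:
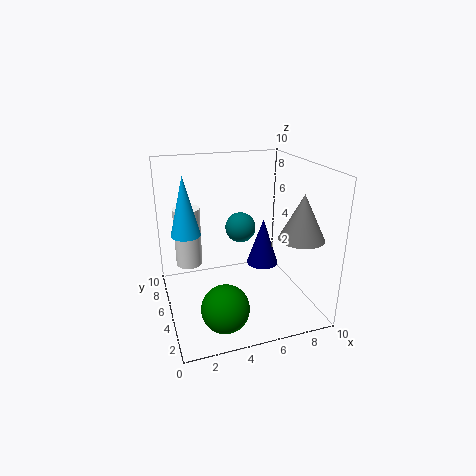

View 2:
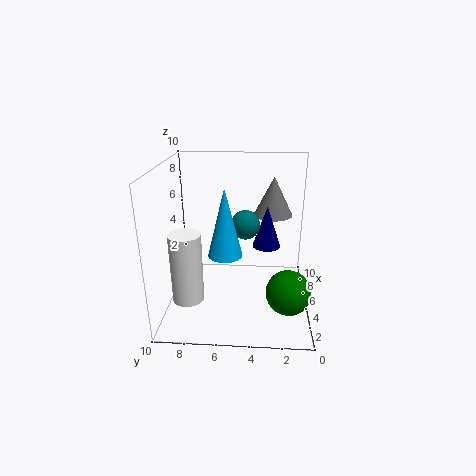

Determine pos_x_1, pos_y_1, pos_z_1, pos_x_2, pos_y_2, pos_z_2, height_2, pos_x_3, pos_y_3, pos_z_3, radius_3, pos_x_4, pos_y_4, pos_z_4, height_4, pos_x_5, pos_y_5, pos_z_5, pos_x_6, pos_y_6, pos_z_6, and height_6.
pos_x_1 = 3; pos_y_1 = 1.5; pos_z_1 = 2; pos_x_2 = 2; pos_y_2 = 8; pos_z_2 = 2; height_2 = 4.5; pos_x_3 = 8.5; pos_y_3 = 2.5; pos_z_3 = 5.5; radius_3 = 1.5; pos_x_4 = 1.5; pos_y_4 = 5.5; pos_z_4 = 5.5; height_4 = 4; pos_x_5 = 5; pos_y_5 = 4.5; pos_z_5 = 6; pos_x_6 = 6; pos_y_6 = 3; pos_z_6 = 4; height_6 = 3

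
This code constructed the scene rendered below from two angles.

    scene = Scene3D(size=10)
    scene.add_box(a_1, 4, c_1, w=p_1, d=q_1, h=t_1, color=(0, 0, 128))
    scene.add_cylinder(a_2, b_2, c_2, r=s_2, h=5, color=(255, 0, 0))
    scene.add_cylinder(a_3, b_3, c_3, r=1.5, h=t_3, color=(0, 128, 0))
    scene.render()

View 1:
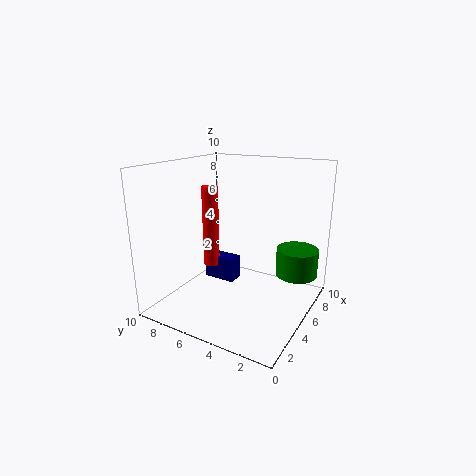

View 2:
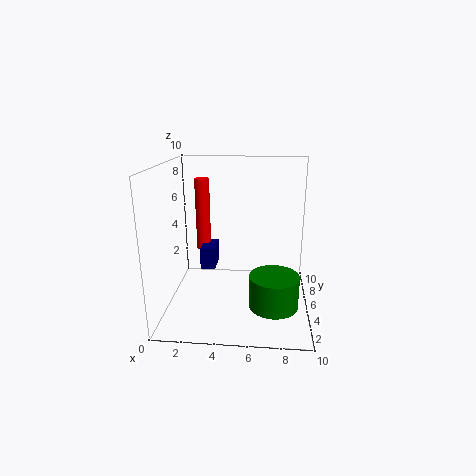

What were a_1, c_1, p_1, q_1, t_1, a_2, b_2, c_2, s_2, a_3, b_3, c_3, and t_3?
a_1 = 2.5, c_1 = 3, p_1 = 1, q_1 = 2, t_1 = 1.5, a_2 = 2.5, b_2 = 5.5, c_2 = 4, s_2 = 0.5, a_3 = 7.5, b_3 = 1.5, c_3 = 2, t_3 = 2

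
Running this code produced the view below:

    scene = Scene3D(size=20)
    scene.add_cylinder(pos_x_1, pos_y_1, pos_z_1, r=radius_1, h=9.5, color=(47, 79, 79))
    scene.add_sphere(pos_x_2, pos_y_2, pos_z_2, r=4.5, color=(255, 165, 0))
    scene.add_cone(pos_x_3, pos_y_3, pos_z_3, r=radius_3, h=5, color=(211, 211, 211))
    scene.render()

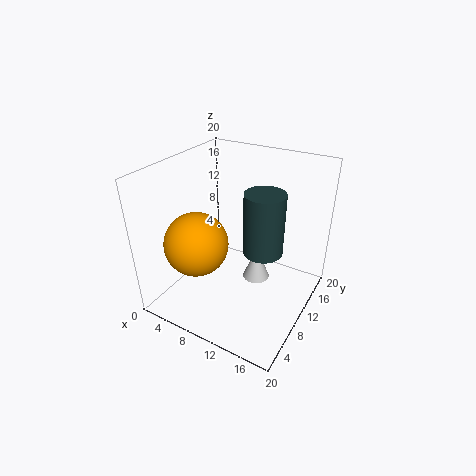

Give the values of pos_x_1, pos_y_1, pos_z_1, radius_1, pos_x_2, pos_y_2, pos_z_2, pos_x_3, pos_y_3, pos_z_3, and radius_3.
pos_x_1 = 12, pos_y_1 = 14, pos_z_1 = 6, radius_1 = 3, pos_x_2 = 5, pos_y_2 = 7, pos_z_2 = 9, pos_x_3 = 11.5, pos_y_3 = 13, pos_z_3 = 2, radius_3 = 2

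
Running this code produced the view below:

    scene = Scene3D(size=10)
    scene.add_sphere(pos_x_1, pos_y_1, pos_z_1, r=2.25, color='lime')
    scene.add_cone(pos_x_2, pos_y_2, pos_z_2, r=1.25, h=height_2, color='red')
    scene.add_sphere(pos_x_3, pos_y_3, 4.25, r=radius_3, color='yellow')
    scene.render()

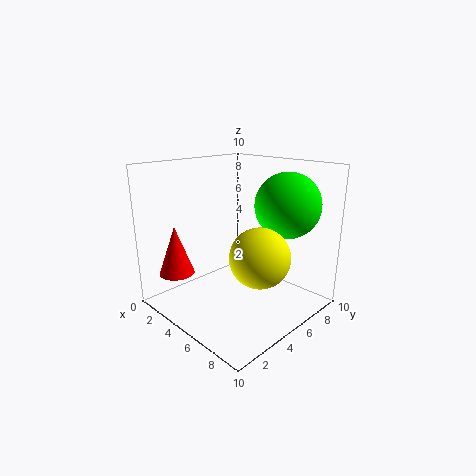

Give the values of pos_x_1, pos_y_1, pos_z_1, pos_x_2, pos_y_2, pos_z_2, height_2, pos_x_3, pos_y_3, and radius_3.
pos_x_1 = 7.25, pos_y_1 = 7.5, pos_z_1 = 7.25, pos_x_2 = 1.75, pos_y_2 = 2, pos_z_2 = 2.25, height_2 = 3.5, pos_x_3 = 7.25, pos_y_3 = 4.75, radius_3 = 2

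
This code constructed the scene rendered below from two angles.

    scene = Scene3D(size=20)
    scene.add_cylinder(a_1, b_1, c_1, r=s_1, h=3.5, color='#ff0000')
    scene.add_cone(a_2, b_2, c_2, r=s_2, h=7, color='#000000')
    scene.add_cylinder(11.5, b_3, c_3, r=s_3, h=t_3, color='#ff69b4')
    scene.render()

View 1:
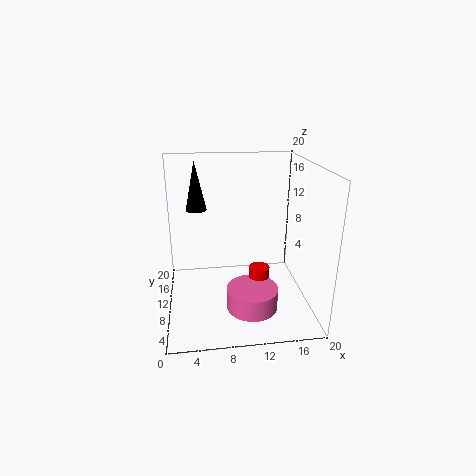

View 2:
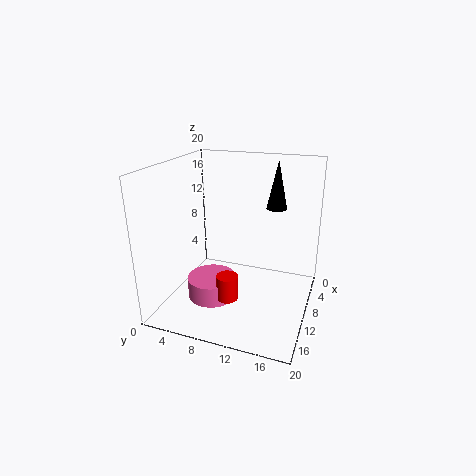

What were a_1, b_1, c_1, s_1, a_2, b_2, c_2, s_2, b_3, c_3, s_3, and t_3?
a_1 = 13
b_1 = 9.5
c_1 = 2
s_1 = 1.5
a_2 = 4.5
b_2 = 14
c_2 = 13
s_2 = 1.5
b_3 = 6.5
c_3 = 1
s_3 = 3.5
t_3 = 3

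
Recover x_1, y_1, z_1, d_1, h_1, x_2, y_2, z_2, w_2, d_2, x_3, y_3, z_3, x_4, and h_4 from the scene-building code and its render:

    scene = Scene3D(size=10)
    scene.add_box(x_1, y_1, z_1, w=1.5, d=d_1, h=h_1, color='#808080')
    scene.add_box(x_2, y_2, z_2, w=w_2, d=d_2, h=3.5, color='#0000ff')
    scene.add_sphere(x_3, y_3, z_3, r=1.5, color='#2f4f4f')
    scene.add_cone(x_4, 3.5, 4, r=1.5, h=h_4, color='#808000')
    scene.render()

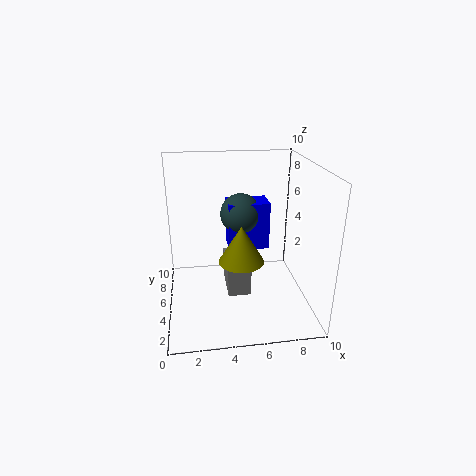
x_1 = 4
y_1 = 2.5
z_1 = 2
d_1 = 3
h_1 = 2
x_2 = 4.5
y_2 = 6
z_2 = 3.5
w_2 = 3
d_2 = 2
x_3 = 5.5
y_3 = 7
z_3 = 6
x_4 = 5
h_4 = 2.5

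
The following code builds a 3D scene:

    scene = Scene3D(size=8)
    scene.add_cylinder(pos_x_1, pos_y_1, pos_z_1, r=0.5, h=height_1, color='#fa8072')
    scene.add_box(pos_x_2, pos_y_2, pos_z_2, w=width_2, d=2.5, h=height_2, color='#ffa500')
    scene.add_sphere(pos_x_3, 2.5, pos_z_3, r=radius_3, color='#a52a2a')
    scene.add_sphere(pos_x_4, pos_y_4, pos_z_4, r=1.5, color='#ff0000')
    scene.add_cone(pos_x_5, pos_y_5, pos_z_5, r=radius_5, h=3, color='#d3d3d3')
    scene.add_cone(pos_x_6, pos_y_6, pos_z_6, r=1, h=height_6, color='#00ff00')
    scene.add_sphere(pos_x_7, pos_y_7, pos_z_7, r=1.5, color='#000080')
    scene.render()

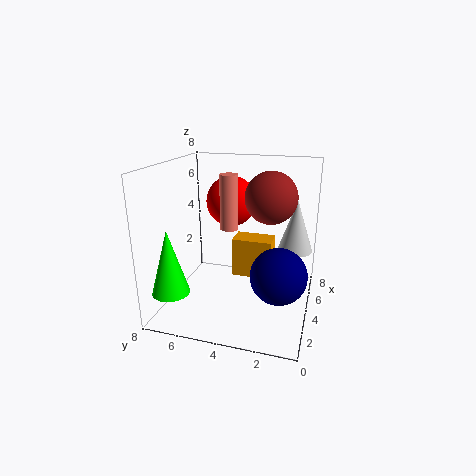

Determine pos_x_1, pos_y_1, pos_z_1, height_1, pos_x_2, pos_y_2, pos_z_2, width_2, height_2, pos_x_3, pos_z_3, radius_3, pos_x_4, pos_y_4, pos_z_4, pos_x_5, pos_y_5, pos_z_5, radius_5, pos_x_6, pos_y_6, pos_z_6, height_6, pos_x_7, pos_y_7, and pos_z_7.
pos_x_1 = 4
pos_y_1 = 4.5
pos_z_1 = 4.5
height_1 = 3
pos_x_2 = 6
pos_y_2 = 2.5
pos_z_2 = 0.5
width_2 = 1.5
height_2 = 2.5
pos_x_3 = 5.5
pos_z_3 = 6
radius_3 = 1.5
pos_x_4 = 6
pos_y_4 = 5
pos_z_4 = 5.5
pos_x_5 = 5.5
pos_y_5 = 1
pos_z_5 = 3
radius_5 = 1
pos_x_6 = 1.5
pos_y_6 = 7
pos_z_6 = 1.5
height_6 = 3.5
pos_x_7 = 3
pos_y_7 = 1.5
pos_z_7 = 2.5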